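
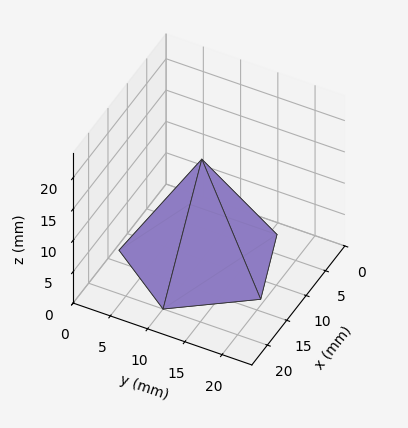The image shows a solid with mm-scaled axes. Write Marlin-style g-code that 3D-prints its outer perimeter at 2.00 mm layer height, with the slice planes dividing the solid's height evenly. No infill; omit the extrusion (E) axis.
Reading the render: the shape is a regular 5-sided pyramid, base circumscribed radius ≈ 10 mm, apex at z ≈ 16 mm (dimensions read to the nearest mm from the axis ticks). For the g-code, the solid's height is divided into equal slices at the stated Δz and each level perimeter traced with G1 moves after a G0 lift.

; perimeter-only toolpath
G21 ; units = mm
G90 ; absolute positioning
G28 ; home
; layer 1
G0 Z2.00
G0 X18.75 Y10.00
G1 X12.70 Y18.32
G1 X2.92 Y15.15
G1 X2.92 Y4.86
G1 X12.70 Y1.68
G1 X18.75 Y10.00
; layer 2
G0 Z4.00
G0 X17.50 Y10.00
G1 X12.32 Y17.13
G1 X3.93 Y14.41
G1 X3.93 Y5.59
G1 X12.32 Y2.87
G1 X17.50 Y10.00
; layer 3
G0 Z6.00
G0 X16.25 Y10.00
G1 X11.93 Y15.94
G1 X4.94 Y13.68
G1 X4.94 Y6.33
G1 X11.93 Y4.06
G1 X16.25 Y10.00
; layer 4
G0 Z8.00
G0 X15.00 Y10.00
G1 X11.54 Y14.76
G1 X5.96 Y12.94
G1 X5.96 Y7.06
G1 X11.54 Y5.25
G1 X15.00 Y10.00
; layer 5
G0 Z10.00
G0 X13.75 Y10.00
G1 X11.16 Y13.57
G1 X6.97 Y12.21
G1 X6.97 Y7.79
G1 X11.16 Y6.43
G1 X13.75 Y10.00
; layer 6
G0 Z12.00
G0 X12.50 Y10.00
G1 X10.77 Y12.38
G1 X7.98 Y11.47
G1 X7.98 Y8.53
G1 X10.77 Y7.62
G1 X12.50 Y10.00
; layer 7
G0 Z14.00
G0 X11.25 Y10.00
G1 X10.39 Y11.19
G1 X8.99 Y10.73
G1 X8.99 Y9.27
G1 X10.39 Y8.81
G1 X11.25 Y10.00
M2 ; end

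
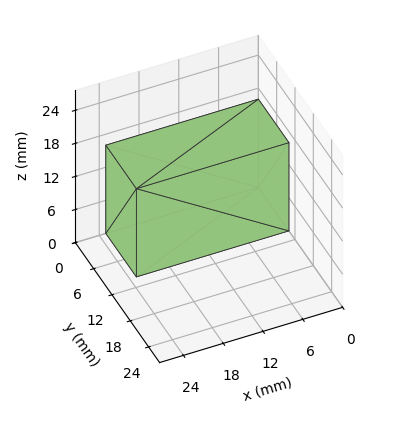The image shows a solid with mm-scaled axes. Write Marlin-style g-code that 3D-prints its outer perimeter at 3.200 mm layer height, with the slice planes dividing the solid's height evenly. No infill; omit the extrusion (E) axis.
Reading the render: the shape is a rectangular box, roughly 23 × 10 mm footprint and 16 mm tall (dimensions read to the nearest mm from the axis ticks). For the g-code, the solid's height is divided into equal slices at the stated Δz and each level perimeter traced with G1 moves after a G0 lift.

; perimeter-only toolpath
G21 ; units = mm
G90 ; absolute positioning
G28 ; home
; layer 1
G0 Z3.200
G0 X0.000 Y0.000
G1 X23.000 Y0.000
G1 X23.000 Y10.000
G1 X0.000 Y10.000
G1 X0.000 Y0.000
; layer 2
G0 Z6.400
G0 X0.000 Y0.000
G1 X23.000 Y0.000
G1 X23.000 Y10.000
G1 X0.000 Y10.000
G1 X0.000 Y0.000
; layer 3
G0 Z9.600
G0 X0.000 Y0.000
G1 X23.000 Y0.000
G1 X23.000 Y10.000
G1 X0.000 Y10.000
G1 X0.000 Y0.000
; layer 4
G0 Z12.800
G0 X0.000 Y0.000
G1 X23.000 Y0.000
G1 X23.000 Y10.000
G1 X0.000 Y10.000
G1 X0.000 Y0.000
; layer 5
G0 Z16.000
G0 X0.000 Y0.000
G1 X23.000 Y0.000
G1 X23.000 Y10.000
G1 X0.000 Y10.000
G1 X0.000 Y0.000
M2 ; end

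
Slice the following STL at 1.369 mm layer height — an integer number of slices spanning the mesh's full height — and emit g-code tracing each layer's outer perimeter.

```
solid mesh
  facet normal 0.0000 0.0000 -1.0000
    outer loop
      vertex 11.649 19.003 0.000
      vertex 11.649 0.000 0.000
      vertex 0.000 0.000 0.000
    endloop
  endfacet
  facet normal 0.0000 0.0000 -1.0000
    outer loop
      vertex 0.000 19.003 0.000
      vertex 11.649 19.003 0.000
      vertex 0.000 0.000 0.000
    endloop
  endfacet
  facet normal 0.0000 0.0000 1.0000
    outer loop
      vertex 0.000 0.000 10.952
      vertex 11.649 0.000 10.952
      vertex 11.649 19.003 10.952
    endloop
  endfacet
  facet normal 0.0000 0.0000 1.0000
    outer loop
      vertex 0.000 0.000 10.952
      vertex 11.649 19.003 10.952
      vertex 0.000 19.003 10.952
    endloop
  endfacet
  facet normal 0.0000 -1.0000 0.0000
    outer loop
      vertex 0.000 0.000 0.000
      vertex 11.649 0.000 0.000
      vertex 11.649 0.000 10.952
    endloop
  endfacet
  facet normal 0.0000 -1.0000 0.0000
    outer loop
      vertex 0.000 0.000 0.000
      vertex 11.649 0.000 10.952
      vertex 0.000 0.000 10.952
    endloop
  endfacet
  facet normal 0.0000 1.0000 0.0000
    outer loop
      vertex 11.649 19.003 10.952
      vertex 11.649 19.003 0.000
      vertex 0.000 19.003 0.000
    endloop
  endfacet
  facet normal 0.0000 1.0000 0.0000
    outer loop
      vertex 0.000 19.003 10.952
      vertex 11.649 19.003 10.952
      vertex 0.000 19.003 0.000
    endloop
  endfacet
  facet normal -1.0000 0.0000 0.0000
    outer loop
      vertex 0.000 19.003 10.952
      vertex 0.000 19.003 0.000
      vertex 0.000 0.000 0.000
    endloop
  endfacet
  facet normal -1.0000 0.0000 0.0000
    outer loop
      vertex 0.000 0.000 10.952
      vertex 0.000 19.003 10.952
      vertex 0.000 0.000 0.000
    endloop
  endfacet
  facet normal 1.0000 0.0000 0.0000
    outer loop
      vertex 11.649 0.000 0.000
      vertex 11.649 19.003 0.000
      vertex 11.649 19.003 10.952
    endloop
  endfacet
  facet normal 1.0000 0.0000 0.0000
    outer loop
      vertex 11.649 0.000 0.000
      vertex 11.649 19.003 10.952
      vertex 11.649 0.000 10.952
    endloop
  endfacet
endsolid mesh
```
; perimeter-only toolpath
G21 ; units = mm
G90 ; absolute positioning
G28 ; home
; layer 1
G0 Z1.369
G0 X0.000 Y0.000
G1 X11.649 Y0.000
G1 X11.649 Y19.003
G1 X0.000 Y19.003
G1 X0.000 Y0.000
; layer 2
G0 Z2.738
G0 X0.000 Y0.000
G1 X11.649 Y0.000
G1 X11.649 Y19.003
G1 X0.000 Y19.003
G1 X0.000 Y0.000
; layer 3
G0 Z4.107
G0 X0.000 Y0.000
G1 X11.649 Y0.000
G1 X11.649 Y19.003
G1 X0.000 Y19.003
G1 X0.000 Y0.000
; layer 4
G0 Z5.476
G0 X0.000 Y0.000
G1 X11.649 Y0.000
G1 X11.649 Y19.003
G1 X0.000 Y19.003
G1 X0.000 Y0.000
; layer 5
G0 Z6.845
G0 X0.000 Y0.000
G1 X11.649 Y0.000
G1 X11.649 Y19.003
G1 X0.000 Y19.003
G1 X0.000 Y0.000
; layer 6
G0 Z8.214
G0 X0.000 Y0.000
G1 X11.649 Y0.000
G1 X11.649 Y19.003
G1 X0.000 Y19.003
G1 X0.000 Y0.000
; layer 7
G0 Z9.583
G0 X0.000 Y0.000
G1 X11.649 Y0.000
G1 X11.649 Y19.003
G1 X0.000 Y19.003
G1 X0.000 Y0.000
; layer 8
G0 Z10.952
G0 X0.000 Y0.000
G1 X11.649 Y0.000
G1 X11.649 Y19.003
G1 X0.000 Y19.003
G1 X0.000 Y0.000
M2 ; end

The solid is a rectangular box, roughly 11.6 × 19 mm footprint and 11 mm tall. Slicing at Δz = 1.369 mm — 8 equal slices spanning the solid's height, so layer i sits at z = i·h/8 — gives 8 non-empty perimeters. Each is a 4-segment closed polygon; G0 lifts to the layer z and rapids to the start vertex, then G1 traces the edges.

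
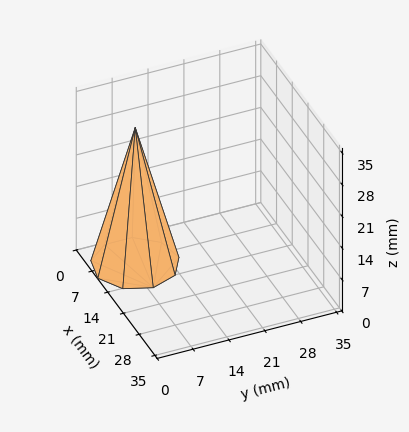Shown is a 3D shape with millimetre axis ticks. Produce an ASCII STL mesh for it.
Reading the render: the shape is a regular 9-sided pyramid, base circumscribed radius ≈ 8 mm, apex at z ≈ 30 mm (dimensions read to the nearest mm from the axis ticks). For the STL, each face is triangulated and given an outward normal.

solid part
  facet normal 0.0000 0.0000 -1.0000
    outer loop
      vertex 9.4 15.9 0.0
      vertex 14.1 13.1 0.0
      vertex 16.0 8.0 0.0
    endloop
  endfacet
  facet normal 0.0000 0.0000 -1.0000
    outer loop
      vertex 4.0 14.9 0.0
      vertex 9.4 15.9 0.0
      vertex 16.0 8.0 0.0
    endloop
  endfacet
  facet normal 0.0000 0.0000 -1.0000
    outer loop
      vertex 0.5 10.7 0.0
      vertex 4.0 14.9 0.0
      vertex 16.0 8.0 0.0
    endloop
  endfacet
  facet normal 0.0000 0.0000 -1.0000
    outer loop
      vertex 0.5 5.3 0.0
      vertex 0.5 10.7 0.0
      vertex 16.0 8.0 0.0
    endloop
  endfacet
  facet normal 0.0000 0.0000 -1.0000
    outer loop
      vertex 4.0 1.1 0.0
      vertex 0.5 5.3 0.0
      vertex 16.0 8.0 0.0
    endloop
  endfacet
  facet normal 0.0000 0.0000 -1.0000
    outer loop
      vertex 9.4 0.1 0.0
      vertex 4.0 1.1 0.0
      vertex 16.0 8.0 0.0
    endloop
  endfacet
  facet normal 0.0000 0.0000 -1.0000
    outer loop
      vertex 14.1 2.9 0.0
      vertex 9.4 0.1 0.0
      vertex 16.0 8.0 0.0
    endloop
  endfacet
  facet normal 0.9091 0.3387 0.2424
    outer loop
      vertex 16.0 8.0 0.0
      vertex 14.1 13.1 0.0
      vertex 8.0 8.0 30.0
    endloop
  endfacet
  facet normal 0.4965 0.8334 0.2426
    outer loop
      vertex 14.1 13.1 0.0
      vertex 9.4 15.9 0.0
      vertex 8.0 8.0 30.0
    endloop
  endfacet
  facet normal -0.1766 0.9538 0.2429
    outer loop
      vertex 9.4 15.9 0.0
      vertex 4.0 14.9 0.0
      vertex 8.0 8.0 30.0
    endloop
  endfacet
  facet normal -0.7453 0.6211 0.2422
    outer loop
      vertex 4.0 14.9 0.0
      vertex 0.5 10.7 0.0
      vertex 8.0 8.0 30.0
    endloop
  endfacet
  facet normal -0.9701 0.0000 0.2425
    outer loop
      vertex 0.5 10.7 0.0
      vertex 0.5 5.3 0.0
      vertex 8.0 8.0 30.0
    endloop
  endfacet
  facet normal -0.7453 -0.6211 0.2422
    outer loop
      vertex 0.5 5.3 0.0
      vertex 4.0 1.1 0.0
      vertex 8.0 8.0 30.0
    endloop
  endfacet
  facet normal -0.1766 -0.9538 0.2429
    outer loop
      vertex 4.0 1.1 0.0
      vertex 9.4 0.1 0.0
      vertex 8.0 8.0 30.0
    endloop
  endfacet
  facet normal 0.4965 -0.8334 0.2426
    outer loop
      vertex 9.4 0.1 0.0
      vertex 14.1 2.9 0.0
      vertex 8.0 8.0 30.0
    endloop
  endfacet
  facet normal 0.9091 -0.3387 0.2424
    outer loop
      vertex 14.1 2.9 0.0
      vertex 16.0 8.0 0.0
      vertex 8.0 8.0 30.0
    endloop
  endfacet
endsolid part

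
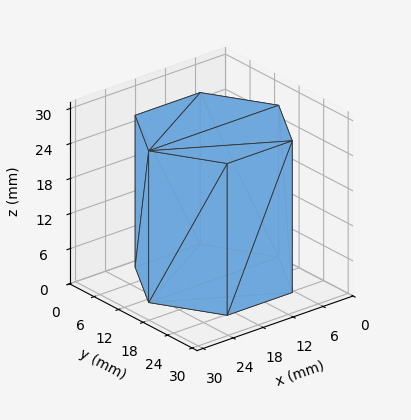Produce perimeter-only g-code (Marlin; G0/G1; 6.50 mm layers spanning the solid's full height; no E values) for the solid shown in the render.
Reading the render: the shape is a regular 6-sided prism (a cylinder approximated with 6 flat sides), circumscribed radius ≈ 13 mm, height ≈ 26 mm (dimensions read to the nearest mm from the axis ticks). For the g-code, the solid's height is divided into equal slices at the stated Δz and each level perimeter traced with G1 moves after a G0 lift.

; perimeter-only toolpath
G21 ; units = mm
G90 ; absolute positioning
G28 ; home
; layer 1
G0 Z6.50
G0 X26.00 Y13.00
G1 X19.50 Y24.26
G1 X6.50 Y24.26
G1 X0.00 Y13.00
G1 X6.50 Y1.74
G1 X19.50 Y1.74
G1 X26.00 Y13.00
; layer 2
G0 Z13.00
G0 X26.00 Y13.00
G1 X19.50 Y24.26
G1 X6.50 Y24.26
G1 X0.00 Y13.00
G1 X6.50 Y1.74
G1 X19.50 Y1.74
G1 X26.00 Y13.00
; layer 3
G0 Z19.50
G0 X26.00 Y13.00
G1 X19.50 Y24.26
G1 X6.50 Y24.26
G1 X0.00 Y13.00
G1 X6.50 Y1.74
G1 X19.50 Y1.74
G1 X26.00 Y13.00
; layer 4
G0 Z26.00
G0 X26.00 Y13.00
G1 X19.50 Y24.26
G1 X6.50 Y24.26
G1 X0.00 Y13.00
G1 X6.50 Y1.74
G1 X19.50 Y1.74
G1 X26.00 Y13.00
M2 ; end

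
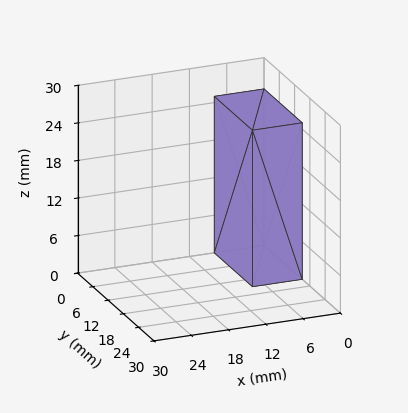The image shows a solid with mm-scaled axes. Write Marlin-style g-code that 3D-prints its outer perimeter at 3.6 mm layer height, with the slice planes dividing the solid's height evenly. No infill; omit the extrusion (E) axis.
Reading the render: the shape is a rectangular box, roughly 8 × 15 mm footprint and 25 mm tall (dimensions read to the nearest mm from the axis ticks). For the g-code, the solid's height is divided into equal slices at the stated Δz and each level perimeter traced with G1 moves after a G0 lift.

; perimeter-only toolpath
G21 ; units = mm
G90 ; absolute positioning
G28 ; home
; layer 1
G0 Z3.6
G0 X0.0 Y0.0
G1 X8.0 Y0.0
G1 X8.0 Y15.0
G1 X0.0 Y15.0
G1 X0.0 Y0.0
; layer 2
G0 Z7.1
G0 X0.0 Y0.0
G1 X8.0 Y0.0
G1 X8.0 Y15.0
G1 X0.0 Y15.0
G1 X0.0 Y0.0
; layer 3
G0 Z10.7
G0 X0.0 Y0.0
G1 X8.0 Y0.0
G1 X8.0 Y15.0
G1 X0.0 Y15.0
G1 X0.0 Y0.0
; layer 4
G0 Z14.3
G0 X0.0 Y0.0
G1 X8.0 Y0.0
G1 X8.0 Y15.0
G1 X0.0 Y15.0
G1 X0.0 Y0.0
; layer 5
G0 Z17.9
G0 X0.0 Y0.0
G1 X8.0 Y0.0
G1 X8.0 Y15.0
G1 X0.0 Y15.0
G1 X0.0 Y0.0
; layer 6
G0 Z21.4
G0 X0.0 Y0.0
G1 X8.0 Y0.0
G1 X8.0 Y15.0
G1 X0.0 Y15.0
G1 X0.0 Y0.0
; layer 7
G0 Z25.0
G0 X0.0 Y0.0
G1 X8.0 Y0.0
G1 X8.0 Y15.0
G1 X0.0 Y15.0
G1 X0.0 Y0.0
M2 ; end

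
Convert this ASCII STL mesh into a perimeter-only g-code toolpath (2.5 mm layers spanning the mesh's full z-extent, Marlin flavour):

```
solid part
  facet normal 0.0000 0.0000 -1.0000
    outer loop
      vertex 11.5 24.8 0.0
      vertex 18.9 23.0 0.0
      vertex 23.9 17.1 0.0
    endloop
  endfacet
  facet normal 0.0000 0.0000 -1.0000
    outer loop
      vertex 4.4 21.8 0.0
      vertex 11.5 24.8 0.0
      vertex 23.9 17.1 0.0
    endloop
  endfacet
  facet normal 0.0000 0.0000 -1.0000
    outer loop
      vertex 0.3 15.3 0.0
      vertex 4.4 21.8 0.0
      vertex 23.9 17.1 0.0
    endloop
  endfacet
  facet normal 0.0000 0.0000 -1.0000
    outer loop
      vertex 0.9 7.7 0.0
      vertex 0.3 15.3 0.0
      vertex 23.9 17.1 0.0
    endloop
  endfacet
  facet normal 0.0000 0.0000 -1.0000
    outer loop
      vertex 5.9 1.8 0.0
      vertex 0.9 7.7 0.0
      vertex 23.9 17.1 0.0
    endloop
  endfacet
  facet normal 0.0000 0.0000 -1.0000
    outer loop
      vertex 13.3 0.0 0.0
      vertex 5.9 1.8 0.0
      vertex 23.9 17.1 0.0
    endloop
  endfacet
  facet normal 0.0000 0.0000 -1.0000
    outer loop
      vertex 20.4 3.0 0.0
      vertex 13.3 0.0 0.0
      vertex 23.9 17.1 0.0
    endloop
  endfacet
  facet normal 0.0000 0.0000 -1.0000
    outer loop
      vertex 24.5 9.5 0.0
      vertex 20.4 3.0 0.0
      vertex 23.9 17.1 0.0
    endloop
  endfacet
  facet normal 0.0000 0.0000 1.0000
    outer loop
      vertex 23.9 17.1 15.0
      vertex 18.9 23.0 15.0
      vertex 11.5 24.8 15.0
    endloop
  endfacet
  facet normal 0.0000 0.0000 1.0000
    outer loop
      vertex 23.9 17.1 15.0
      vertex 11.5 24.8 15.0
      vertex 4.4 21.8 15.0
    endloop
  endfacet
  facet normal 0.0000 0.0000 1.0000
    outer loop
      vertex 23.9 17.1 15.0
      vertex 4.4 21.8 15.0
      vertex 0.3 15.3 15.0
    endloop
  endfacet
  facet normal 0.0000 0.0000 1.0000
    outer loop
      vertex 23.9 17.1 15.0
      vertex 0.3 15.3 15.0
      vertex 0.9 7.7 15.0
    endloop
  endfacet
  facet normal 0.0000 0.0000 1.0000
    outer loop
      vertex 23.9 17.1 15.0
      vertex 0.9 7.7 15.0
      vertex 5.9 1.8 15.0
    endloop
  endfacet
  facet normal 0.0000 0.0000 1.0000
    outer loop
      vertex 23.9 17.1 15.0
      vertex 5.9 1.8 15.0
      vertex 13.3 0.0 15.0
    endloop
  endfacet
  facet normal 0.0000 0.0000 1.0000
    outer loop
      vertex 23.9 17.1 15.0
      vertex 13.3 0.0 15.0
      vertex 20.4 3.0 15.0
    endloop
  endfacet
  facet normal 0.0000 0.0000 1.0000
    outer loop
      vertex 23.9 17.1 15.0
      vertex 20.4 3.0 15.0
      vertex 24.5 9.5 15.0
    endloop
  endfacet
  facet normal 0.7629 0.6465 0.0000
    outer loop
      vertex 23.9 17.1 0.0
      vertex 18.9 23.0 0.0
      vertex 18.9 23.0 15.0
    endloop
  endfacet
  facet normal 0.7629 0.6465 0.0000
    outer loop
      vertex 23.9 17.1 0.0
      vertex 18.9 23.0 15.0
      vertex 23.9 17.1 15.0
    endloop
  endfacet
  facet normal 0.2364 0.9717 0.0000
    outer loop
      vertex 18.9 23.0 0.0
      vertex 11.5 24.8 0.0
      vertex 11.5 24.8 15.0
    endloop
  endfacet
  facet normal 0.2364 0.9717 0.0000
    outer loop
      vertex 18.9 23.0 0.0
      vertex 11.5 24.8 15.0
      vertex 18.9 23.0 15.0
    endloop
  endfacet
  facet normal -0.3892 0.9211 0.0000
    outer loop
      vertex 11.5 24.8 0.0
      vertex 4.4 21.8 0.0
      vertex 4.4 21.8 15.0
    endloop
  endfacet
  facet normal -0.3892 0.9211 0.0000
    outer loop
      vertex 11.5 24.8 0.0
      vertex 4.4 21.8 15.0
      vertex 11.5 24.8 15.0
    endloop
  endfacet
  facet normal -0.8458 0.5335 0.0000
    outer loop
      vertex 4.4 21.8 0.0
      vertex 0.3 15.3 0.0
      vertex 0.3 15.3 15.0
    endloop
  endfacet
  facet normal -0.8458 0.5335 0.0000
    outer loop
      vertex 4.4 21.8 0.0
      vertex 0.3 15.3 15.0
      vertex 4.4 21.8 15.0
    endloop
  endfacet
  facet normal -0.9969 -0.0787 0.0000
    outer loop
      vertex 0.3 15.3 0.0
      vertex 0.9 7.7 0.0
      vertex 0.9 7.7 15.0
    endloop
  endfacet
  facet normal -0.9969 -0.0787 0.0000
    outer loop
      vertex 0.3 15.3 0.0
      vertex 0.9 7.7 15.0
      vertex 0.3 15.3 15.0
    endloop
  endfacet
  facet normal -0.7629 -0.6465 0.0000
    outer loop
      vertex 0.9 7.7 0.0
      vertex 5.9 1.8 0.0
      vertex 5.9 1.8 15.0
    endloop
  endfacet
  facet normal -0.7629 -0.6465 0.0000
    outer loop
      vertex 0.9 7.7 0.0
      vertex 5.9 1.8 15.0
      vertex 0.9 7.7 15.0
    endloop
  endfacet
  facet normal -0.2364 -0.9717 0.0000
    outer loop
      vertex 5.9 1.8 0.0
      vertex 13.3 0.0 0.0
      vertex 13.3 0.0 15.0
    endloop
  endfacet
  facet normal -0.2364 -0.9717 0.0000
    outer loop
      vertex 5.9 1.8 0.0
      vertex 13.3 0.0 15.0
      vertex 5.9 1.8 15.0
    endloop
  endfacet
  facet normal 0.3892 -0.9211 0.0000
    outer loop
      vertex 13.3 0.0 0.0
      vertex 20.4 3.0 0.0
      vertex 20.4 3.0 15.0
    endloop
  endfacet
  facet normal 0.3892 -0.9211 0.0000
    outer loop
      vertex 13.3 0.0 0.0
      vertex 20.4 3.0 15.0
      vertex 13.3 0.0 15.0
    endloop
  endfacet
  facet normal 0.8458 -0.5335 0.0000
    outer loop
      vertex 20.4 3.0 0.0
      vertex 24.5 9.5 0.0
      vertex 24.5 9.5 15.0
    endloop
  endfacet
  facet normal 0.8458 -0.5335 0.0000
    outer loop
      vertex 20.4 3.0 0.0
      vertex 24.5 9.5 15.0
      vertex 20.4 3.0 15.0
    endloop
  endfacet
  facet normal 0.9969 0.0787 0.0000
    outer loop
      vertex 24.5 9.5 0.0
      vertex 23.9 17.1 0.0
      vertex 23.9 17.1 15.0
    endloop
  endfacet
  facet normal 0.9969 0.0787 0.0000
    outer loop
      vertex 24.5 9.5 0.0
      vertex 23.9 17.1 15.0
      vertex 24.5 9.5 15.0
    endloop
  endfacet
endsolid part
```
; perimeter-only toolpath
G21 ; units = mm
G90 ; absolute positioning
G28 ; home
; layer 1
G0 Z2.5
G0 X23.9 Y17.1
G1 X18.9 Y23.0
G1 X11.5 Y24.8
G1 X4.4 Y21.8
G1 X0.3 Y15.3
G1 X0.9 Y7.7
G1 X5.9 Y1.8
G1 X13.3 Y0.0
G1 X20.4 Y3.0
G1 X24.5 Y9.5
G1 X23.9 Y17.1
; layer 2
G0 Z5.0
G0 X23.9 Y17.1
G1 X18.9 Y23.0
G1 X11.5 Y24.8
G1 X4.4 Y21.8
G1 X0.3 Y15.3
G1 X0.9 Y7.7
G1 X5.9 Y1.8
G1 X13.3 Y0.0
G1 X20.4 Y3.0
G1 X24.5 Y9.5
G1 X23.9 Y17.1
; layer 3
G0 Z7.5
G0 X23.9 Y17.1
G1 X18.9 Y23.0
G1 X11.5 Y24.8
G1 X4.4 Y21.8
G1 X0.3 Y15.3
G1 X0.9 Y7.7
G1 X5.9 Y1.8
G1 X13.3 Y0.0
G1 X20.4 Y3.0
G1 X24.5 Y9.5
G1 X23.9 Y17.1
; layer 4
G0 Z10.0
G0 X23.9 Y17.1
G1 X18.9 Y23.0
G1 X11.5 Y24.8
G1 X4.4 Y21.8
G1 X0.3 Y15.3
G1 X0.9 Y7.7
G1 X5.9 Y1.8
G1 X13.3 Y0.0
G1 X20.4 Y3.0
G1 X24.5 Y9.5
G1 X23.9 Y17.1
; layer 5
G0 Z12.5
G0 X23.9 Y17.1
G1 X18.9 Y23.0
G1 X11.5 Y24.8
G1 X4.4 Y21.8
G1 X0.3 Y15.3
G1 X0.9 Y7.7
G1 X5.9 Y1.8
G1 X13.3 Y0.0
G1 X20.4 Y3.0
G1 X24.5 Y9.5
G1 X23.9 Y17.1
; layer 6
G0 Z15.0
G0 X23.9 Y17.1
G1 X18.9 Y23.0
G1 X11.5 Y24.8
G1 X4.4 Y21.8
G1 X0.3 Y15.3
G1 X0.9 Y7.7
G1 X5.9 Y1.8
G1 X13.3 Y0.0
G1 X20.4 Y3.0
G1 X24.5 Y9.5
G1 X23.9 Y17.1
M2 ; end

The solid is a regular 10-sided prism (a cylinder approximated with 10 flat sides), circumscribed radius ≈ 12.4 mm, height ≈ 15 mm. Slicing at Δz = 2.5 mm — 6 equal slices spanning the solid's height, so layer i sits at z = i·h/6 — gives 6 non-empty perimeters. Each is a 10-segment closed polygon; G0 lifts to the layer z and rapids to the start vertex, then G1 traces the edges.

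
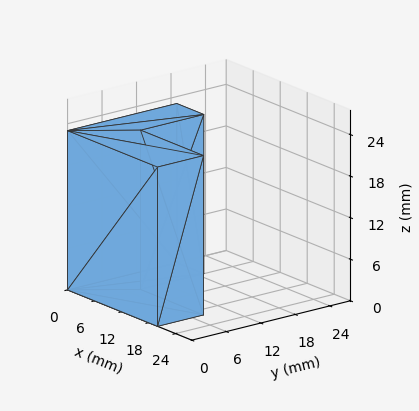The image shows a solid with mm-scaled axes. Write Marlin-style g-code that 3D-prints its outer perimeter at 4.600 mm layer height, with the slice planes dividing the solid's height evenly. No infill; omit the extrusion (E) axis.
Reading the render: the shape is an L-shaped prism: outer 20 × 19 mm, arm thicknesses ≈ 8 mm (horizontal) and 6 mm (vertical), extruded 23 mm in z (dimensions read to the nearest mm from the axis ticks). For the g-code, the solid's height is divided into equal slices at the stated Δz and each level perimeter traced with G1 moves after a G0 lift.

; perimeter-only toolpath
G21 ; units = mm
G90 ; absolute positioning
G28 ; home
; layer 1
G0 Z4.600
G0 X0.000 Y0.000
G1 X20.000 Y0.000
G1 X20.000 Y8.000
G1 X6.000 Y8.000
G1 X6.000 Y19.000
G1 X0.000 Y19.000
G1 X0.000 Y0.000
; layer 2
G0 Z9.200
G0 X0.000 Y0.000
G1 X20.000 Y0.000
G1 X20.000 Y8.000
G1 X6.000 Y8.000
G1 X6.000 Y19.000
G1 X0.000 Y19.000
G1 X0.000 Y0.000
; layer 3
G0 Z13.800
G0 X0.000 Y0.000
G1 X20.000 Y0.000
G1 X20.000 Y8.000
G1 X6.000 Y8.000
G1 X6.000 Y19.000
G1 X0.000 Y19.000
G1 X0.000 Y0.000
; layer 4
G0 Z18.400
G0 X0.000 Y0.000
G1 X20.000 Y0.000
G1 X20.000 Y8.000
G1 X6.000 Y8.000
G1 X6.000 Y19.000
G1 X0.000 Y19.000
G1 X0.000 Y0.000
; layer 5
G0 Z23.000
G0 X0.000 Y0.000
G1 X20.000 Y0.000
G1 X20.000 Y8.000
G1 X6.000 Y8.000
G1 X6.000 Y19.000
G1 X0.000 Y19.000
G1 X0.000 Y0.000
M2 ; end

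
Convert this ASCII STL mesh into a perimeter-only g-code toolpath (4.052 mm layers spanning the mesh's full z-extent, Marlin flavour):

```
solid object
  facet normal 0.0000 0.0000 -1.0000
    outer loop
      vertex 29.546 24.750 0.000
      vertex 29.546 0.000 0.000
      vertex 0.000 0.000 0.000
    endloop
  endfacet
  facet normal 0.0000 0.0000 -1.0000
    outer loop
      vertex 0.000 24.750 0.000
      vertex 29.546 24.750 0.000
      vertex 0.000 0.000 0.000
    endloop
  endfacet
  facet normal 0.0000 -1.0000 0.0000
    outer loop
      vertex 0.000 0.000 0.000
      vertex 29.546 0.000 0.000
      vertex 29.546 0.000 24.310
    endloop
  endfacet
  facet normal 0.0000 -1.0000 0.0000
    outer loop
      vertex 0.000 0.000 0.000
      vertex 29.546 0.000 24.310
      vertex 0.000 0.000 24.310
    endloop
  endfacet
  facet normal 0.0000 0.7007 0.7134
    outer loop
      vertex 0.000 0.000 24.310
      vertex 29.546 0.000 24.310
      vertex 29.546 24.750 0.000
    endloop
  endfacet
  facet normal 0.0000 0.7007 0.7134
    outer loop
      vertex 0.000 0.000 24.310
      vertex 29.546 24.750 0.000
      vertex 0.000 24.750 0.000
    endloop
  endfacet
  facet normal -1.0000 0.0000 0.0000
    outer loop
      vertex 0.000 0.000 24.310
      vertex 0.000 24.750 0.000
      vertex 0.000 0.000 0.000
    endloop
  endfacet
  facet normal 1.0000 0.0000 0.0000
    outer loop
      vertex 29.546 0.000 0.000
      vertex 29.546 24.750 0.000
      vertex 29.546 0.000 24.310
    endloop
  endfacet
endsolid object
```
; perimeter-only toolpath
G21 ; units = mm
G90 ; absolute positioning
G28 ; home
; layer 1
G0 Z4.052
G0 X0.000 Y0.000
G1 X29.546 Y0.000
G1 X29.546 Y20.625
G1 X0.000 Y20.625
G1 X0.000 Y0.000
; layer 2
G0 Z8.103
G0 X0.000 Y0.000
G1 X29.546 Y0.000
G1 X29.546 Y16.500
G1 X0.000 Y16.500
G1 X0.000 Y0.000
; layer 3
G0 Z12.155
G0 X0.000 Y0.000
G1 X29.546 Y0.000
G1 X29.546 Y12.375
G1 X0.000 Y12.375
G1 X0.000 Y0.000
; layer 4
G0 Z16.207
G0 X0.000 Y0.000
G1 X29.546 Y0.000
G1 X29.546 Y8.250
G1 X0.000 Y8.250
G1 X0.000 Y0.000
; layer 5
G0 Z20.258
G0 X0.000 Y0.000
G1 X29.546 Y0.000
G1 X29.546 Y4.125
G1 X0.000 Y4.125
G1 X0.000 Y0.000
M2 ; end

The solid is a wedge (ramp): 29.5 × 24.8 mm base, rising to 24.3 mm along the y=0 edge and sloping linearly to z=0 at y=24.8. Slicing at Δz = 4.052 mm — 6 equal slices spanning the solid's height, so layer i sits at z = i·h/6 — gives 5 non-empty perimeters. Each is a 4-segment closed polygon; G0 lifts to the layer z and rapids to the start vertex, then G1 traces the edges. The cross-section shrinks linearly with z (the slice at the apex is degenerate and omitted).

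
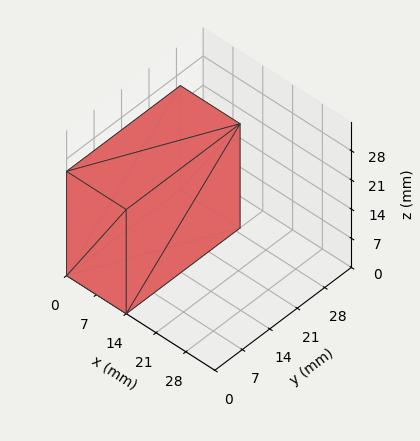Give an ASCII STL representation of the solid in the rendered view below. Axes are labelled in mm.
Reading the render: the shape is a rectangular box, roughly 14 × 29 mm footprint and 25 mm tall (dimensions read to the nearest mm from the axis ticks). For the STL, each face is triangulated and given an outward normal.

solid part
  facet normal 0.0000 0.0000 -1.0000
    outer loop
      vertex 14.00 29.00 0.00
      vertex 14.00 0.00 0.00
      vertex 0.00 0.00 0.00
    endloop
  endfacet
  facet normal 0.0000 0.0000 -1.0000
    outer loop
      vertex 0.00 29.00 0.00
      vertex 14.00 29.00 0.00
      vertex 0.00 0.00 0.00
    endloop
  endfacet
  facet normal 0.0000 0.0000 1.0000
    outer loop
      vertex 0.00 0.00 25.00
      vertex 14.00 0.00 25.00
      vertex 14.00 29.00 25.00
    endloop
  endfacet
  facet normal 0.0000 0.0000 1.0000
    outer loop
      vertex 0.00 0.00 25.00
      vertex 14.00 29.00 25.00
      vertex 0.00 29.00 25.00
    endloop
  endfacet
  facet normal 0.0000 -1.0000 0.0000
    outer loop
      vertex 0.00 0.00 0.00
      vertex 14.00 0.00 0.00
      vertex 14.00 0.00 25.00
    endloop
  endfacet
  facet normal 0.0000 -1.0000 0.0000
    outer loop
      vertex 0.00 0.00 0.00
      vertex 14.00 0.00 25.00
      vertex 0.00 0.00 25.00
    endloop
  endfacet
  facet normal 0.0000 1.0000 0.0000
    outer loop
      vertex 14.00 29.00 25.00
      vertex 14.00 29.00 0.00
      vertex 0.00 29.00 0.00
    endloop
  endfacet
  facet normal 0.0000 1.0000 0.0000
    outer loop
      vertex 0.00 29.00 25.00
      vertex 14.00 29.00 25.00
      vertex 0.00 29.00 0.00
    endloop
  endfacet
  facet normal -1.0000 0.0000 0.0000
    outer loop
      vertex 0.00 29.00 25.00
      vertex 0.00 29.00 0.00
      vertex 0.00 0.00 0.00
    endloop
  endfacet
  facet normal -1.0000 0.0000 0.0000
    outer loop
      vertex 0.00 0.00 25.00
      vertex 0.00 29.00 25.00
      vertex 0.00 0.00 0.00
    endloop
  endfacet
  facet normal 1.0000 0.0000 0.0000
    outer loop
      vertex 14.00 0.00 0.00
      vertex 14.00 29.00 0.00
      vertex 14.00 29.00 25.00
    endloop
  endfacet
  facet normal 1.0000 0.0000 0.0000
    outer loop
      vertex 14.00 0.00 0.00
      vertex 14.00 29.00 25.00
      vertex 14.00 0.00 25.00
    endloop
  endfacet
endsolid part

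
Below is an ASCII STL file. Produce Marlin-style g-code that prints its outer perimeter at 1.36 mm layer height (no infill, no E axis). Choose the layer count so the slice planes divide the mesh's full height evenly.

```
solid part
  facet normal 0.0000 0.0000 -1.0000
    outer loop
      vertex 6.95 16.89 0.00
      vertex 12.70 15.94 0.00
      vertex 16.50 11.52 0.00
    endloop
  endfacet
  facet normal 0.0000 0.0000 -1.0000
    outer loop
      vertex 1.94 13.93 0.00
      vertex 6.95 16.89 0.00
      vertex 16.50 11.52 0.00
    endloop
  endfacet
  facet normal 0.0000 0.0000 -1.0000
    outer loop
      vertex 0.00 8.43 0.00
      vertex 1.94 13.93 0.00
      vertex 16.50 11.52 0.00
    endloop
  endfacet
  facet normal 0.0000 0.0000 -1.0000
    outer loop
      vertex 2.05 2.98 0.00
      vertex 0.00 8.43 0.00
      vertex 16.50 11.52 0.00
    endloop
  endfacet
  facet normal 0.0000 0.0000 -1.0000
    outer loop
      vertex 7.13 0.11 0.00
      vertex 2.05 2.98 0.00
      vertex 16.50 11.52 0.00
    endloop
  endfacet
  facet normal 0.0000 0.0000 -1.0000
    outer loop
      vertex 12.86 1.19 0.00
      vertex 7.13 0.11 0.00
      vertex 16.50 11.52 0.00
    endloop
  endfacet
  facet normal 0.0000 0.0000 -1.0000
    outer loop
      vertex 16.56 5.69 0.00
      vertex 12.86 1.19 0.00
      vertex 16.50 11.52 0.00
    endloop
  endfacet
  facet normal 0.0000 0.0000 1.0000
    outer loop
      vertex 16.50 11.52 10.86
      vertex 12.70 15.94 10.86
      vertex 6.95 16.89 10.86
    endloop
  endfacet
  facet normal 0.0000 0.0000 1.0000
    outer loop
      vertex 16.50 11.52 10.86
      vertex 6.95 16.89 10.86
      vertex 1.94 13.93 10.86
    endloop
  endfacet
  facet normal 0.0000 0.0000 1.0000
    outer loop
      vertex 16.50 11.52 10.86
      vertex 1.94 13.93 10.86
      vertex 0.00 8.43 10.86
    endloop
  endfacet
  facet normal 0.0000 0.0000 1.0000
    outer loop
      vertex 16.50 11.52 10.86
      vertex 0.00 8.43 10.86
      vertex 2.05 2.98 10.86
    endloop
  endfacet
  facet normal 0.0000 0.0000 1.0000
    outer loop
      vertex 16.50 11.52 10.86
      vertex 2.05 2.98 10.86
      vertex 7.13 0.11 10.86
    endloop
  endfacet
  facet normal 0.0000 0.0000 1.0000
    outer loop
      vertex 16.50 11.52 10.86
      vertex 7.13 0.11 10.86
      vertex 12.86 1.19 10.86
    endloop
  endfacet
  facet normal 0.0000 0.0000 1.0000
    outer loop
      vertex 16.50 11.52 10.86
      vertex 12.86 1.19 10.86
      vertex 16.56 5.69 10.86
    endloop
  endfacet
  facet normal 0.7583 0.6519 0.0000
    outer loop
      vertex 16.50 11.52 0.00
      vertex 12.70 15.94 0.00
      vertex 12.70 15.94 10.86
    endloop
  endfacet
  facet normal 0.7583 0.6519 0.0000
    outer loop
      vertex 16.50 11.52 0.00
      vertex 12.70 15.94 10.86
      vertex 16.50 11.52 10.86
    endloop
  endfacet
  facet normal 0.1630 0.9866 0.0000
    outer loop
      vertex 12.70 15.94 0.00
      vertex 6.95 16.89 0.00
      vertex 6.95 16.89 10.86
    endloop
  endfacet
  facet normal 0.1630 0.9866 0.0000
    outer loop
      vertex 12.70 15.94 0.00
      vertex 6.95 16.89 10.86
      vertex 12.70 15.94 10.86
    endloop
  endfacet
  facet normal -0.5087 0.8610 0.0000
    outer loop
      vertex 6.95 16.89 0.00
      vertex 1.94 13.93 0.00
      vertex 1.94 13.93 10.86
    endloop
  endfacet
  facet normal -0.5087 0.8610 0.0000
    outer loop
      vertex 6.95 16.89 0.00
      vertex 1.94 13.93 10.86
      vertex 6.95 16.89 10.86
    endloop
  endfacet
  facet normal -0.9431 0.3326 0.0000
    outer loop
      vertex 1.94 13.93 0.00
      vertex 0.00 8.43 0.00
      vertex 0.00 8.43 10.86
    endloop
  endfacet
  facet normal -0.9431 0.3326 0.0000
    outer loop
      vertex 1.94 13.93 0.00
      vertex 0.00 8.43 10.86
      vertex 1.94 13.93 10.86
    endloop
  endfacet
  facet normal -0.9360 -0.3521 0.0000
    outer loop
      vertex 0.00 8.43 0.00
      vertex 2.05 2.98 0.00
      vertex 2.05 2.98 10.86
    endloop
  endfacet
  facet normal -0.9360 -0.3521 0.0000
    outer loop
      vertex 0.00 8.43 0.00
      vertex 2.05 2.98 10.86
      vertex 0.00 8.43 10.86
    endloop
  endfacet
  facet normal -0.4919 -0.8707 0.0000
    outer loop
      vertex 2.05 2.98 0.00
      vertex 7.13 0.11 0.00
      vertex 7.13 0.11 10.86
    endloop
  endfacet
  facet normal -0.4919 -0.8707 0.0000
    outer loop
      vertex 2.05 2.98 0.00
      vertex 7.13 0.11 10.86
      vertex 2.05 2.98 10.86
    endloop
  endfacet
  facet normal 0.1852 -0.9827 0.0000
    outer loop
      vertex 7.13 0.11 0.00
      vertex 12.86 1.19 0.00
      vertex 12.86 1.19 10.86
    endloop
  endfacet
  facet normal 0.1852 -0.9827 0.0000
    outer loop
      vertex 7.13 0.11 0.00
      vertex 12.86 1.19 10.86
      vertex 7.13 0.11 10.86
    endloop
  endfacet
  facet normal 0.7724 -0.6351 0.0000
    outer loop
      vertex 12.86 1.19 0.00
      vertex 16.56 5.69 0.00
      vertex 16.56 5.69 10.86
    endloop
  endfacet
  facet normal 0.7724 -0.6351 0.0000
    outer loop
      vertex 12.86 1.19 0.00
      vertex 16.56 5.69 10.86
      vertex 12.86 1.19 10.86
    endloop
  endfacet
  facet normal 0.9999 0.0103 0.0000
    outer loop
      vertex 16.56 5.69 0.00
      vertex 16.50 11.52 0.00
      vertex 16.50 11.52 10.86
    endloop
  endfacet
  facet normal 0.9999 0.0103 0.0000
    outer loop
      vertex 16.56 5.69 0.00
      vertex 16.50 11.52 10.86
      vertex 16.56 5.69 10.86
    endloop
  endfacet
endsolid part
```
; perimeter-only toolpath
G21 ; units = mm
G90 ; absolute positioning
G28 ; home
; layer 1
G0 Z1.36
G0 X16.50 Y11.52
G1 X12.70 Y15.94
G1 X6.95 Y16.89
G1 X1.94 Y13.93
G1 X0.00 Y8.43
G1 X2.05 Y2.98
G1 X7.13 Y0.11
G1 X12.86 Y1.19
G1 X16.56 Y5.69
G1 X16.50 Y11.52
; layer 2
G0 Z2.71
G0 X16.50 Y11.52
G1 X12.70 Y15.94
G1 X6.95 Y16.89
G1 X1.94 Y13.93
G1 X0.00 Y8.43
G1 X2.05 Y2.98
G1 X7.13 Y0.11
G1 X12.86 Y1.19
G1 X16.56 Y5.69
G1 X16.50 Y11.52
; layer 3
G0 Z4.07
G0 X16.50 Y11.52
G1 X12.70 Y15.94
G1 X6.95 Y16.89
G1 X1.94 Y13.93
G1 X0.00 Y8.43
G1 X2.05 Y2.98
G1 X7.13 Y0.11
G1 X12.86 Y1.19
G1 X16.56 Y5.69
G1 X16.50 Y11.52
; layer 4
G0 Z5.43
G0 X16.50 Y11.52
G1 X12.70 Y15.94
G1 X6.95 Y16.89
G1 X1.94 Y13.93
G1 X0.00 Y8.43
G1 X2.05 Y2.98
G1 X7.13 Y0.11
G1 X12.86 Y1.19
G1 X16.56 Y5.69
G1 X16.50 Y11.52
; layer 5
G0 Z6.79
G0 X16.50 Y11.52
G1 X12.70 Y15.94
G1 X6.95 Y16.89
G1 X1.94 Y13.93
G1 X0.00 Y8.43
G1 X2.05 Y2.98
G1 X7.13 Y0.11
G1 X12.86 Y1.19
G1 X16.56 Y5.69
G1 X16.50 Y11.52
; layer 6
G0 Z8.14
G0 X16.50 Y11.52
G1 X12.70 Y15.94
G1 X6.95 Y16.89
G1 X1.94 Y13.93
G1 X0.00 Y8.43
G1 X2.05 Y2.98
G1 X7.13 Y0.11
G1 X12.86 Y1.19
G1 X16.56 Y5.69
G1 X16.50 Y11.52
; layer 7
G0 Z9.50
G0 X16.50 Y11.52
G1 X12.70 Y15.94
G1 X6.95 Y16.89
G1 X1.94 Y13.93
G1 X0.00 Y8.43
G1 X2.05 Y2.98
G1 X7.13 Y0.11
G1 X12.86 Y1.19
G1 X16.56 Y5.69
G1 X16.50 Y11.52
; layer 8
G0 Z10.86
G0 X16.50 Y11.52
G1 X12.70 Y15.94
G1 X6.95 Y16.89
G1 X1.94 Y13.93
G1 X0.00 Y8.43
G1 X2.05 Y2.98
G1 X7.13 Y0.11
G1 X12.86 Y1.19
G1 X16.56 Y5.69
G1 X16.50 Y11.52
M2 ; end

The solid is a regular 9-sided prism (a cylinder approximated with 9 flat sides), circumscribed radius ≈ 8.52 mm, height ≈ 10.9 mm. Slicing at Δz = 1.36 mm — 8 equal slices spanning the solid's height, so layer i sits at z = i·h/8 — gives 8 non-empty perimeters. Each is a 9-segment closed polygon; G0 lifts to the layer z and rapids to the start vertex, then G1 traces the edges.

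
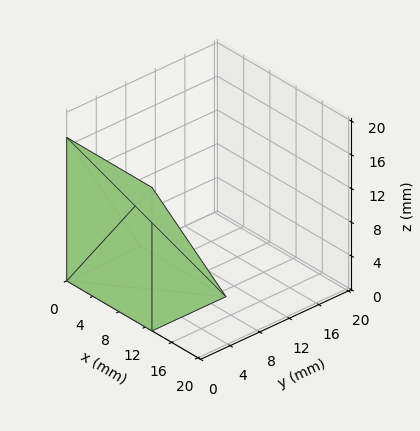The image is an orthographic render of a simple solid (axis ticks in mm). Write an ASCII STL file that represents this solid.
Reading the render: the shape is a wedge (ramp): 13 × 10 mm base, rising to 17 mm along the y=0 edge and sloping linearly to z=0 at y=10 (dimensions read to the nearest mm from the axis ticks). For the STL, each face is triangulated and given an outward normal.

solid part
  facet normal 0.0000 0.0000 -1.0000
    outer loop
      vertex 13.0 10.0 0.0
      vertex 13.0 0.0 0.0
      vertex 0.0 0.0 0.0
    endloop
  endfacet
  facet normal 0.0000 0.0000 -1.0000
    outer loop
      vertex 0.0 10.0 0.0
      vertex 13.0 10.0 0.0
      vertex 0.0 0.0 0.0
    endloop
  endfacet
  facet normal 0.0000 -1.0000 0.0000
    outer loop
      vertex 0.0 0.0 0.0
      vertex 13.0 0.0 0.0
      vertex 13.0 0.0 17.0
    endloop
  endfacet
  facet normal 0.0000 -1.0000 0.0000
    outer loop
      vertex 0.0 0.0 0.0
      vertex 13.0 0.0 17.0
      vertex 0.0 0.0 17.0
    endloop
  endfacet
  facet normal 0.0000 0.8619 0.5070
    outer loop
      vertex 0.0 0.0 17.0
      vertex 13.0 0.0 17.0
      vertex 13.0 10.0 0.0
    endloop
  endfacet
  facet normal 0.0000 0.8619 0.5070
    outer loop
      vertex 0.0 0.0 17.0
      vertex 13.0 10.0 0.0
      vertex 0.0 10.0 0.0
    endloop
  endfacet
  facet normal -1.0000 0.0000 0.0000
    outer loop
      vertex 0.0 0.0 17.0
      vertex 0.0 10.0 0.0
      vertex 0.0 0.0 0.0
    endloop
  endfacet
  facet normal 1.0000 0.0000 0.0000
    outer loop
      vertex 13.0 0.0 0.0
      vertex 13.0 10.0 0.0
      vertex 13.0 0.0 17.0
    endloop
  endfacet
endsolid part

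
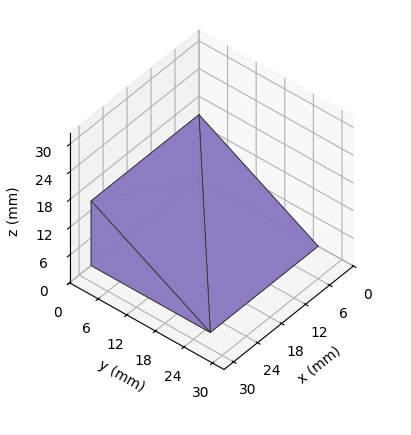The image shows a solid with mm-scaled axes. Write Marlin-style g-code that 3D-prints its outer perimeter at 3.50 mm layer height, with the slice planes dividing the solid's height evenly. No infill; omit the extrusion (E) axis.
Reading the render: the shape is a wedge (ramp): 27 × 25 mm base, rising to 14 mm along the y=0 edge and sloping linearly to z=0 at y=25 (dimensions read to the nearest mm from the axis ticks). For the g-code, the solid's height is divided into equal slices at the stated Δz and each level perimeter traced with G1 moves after a G0 lift.

; perimeter-only toolpath
G21 ; units = mm
G90 ; absolute positioning
G28 ; home
; layer 1
G0 Z3.50
G0 X0.00 Y0.00
G1 X27.00 Y0.00
G1 X27.00 Y18.75
G1 X0.00 Y18.75
G1 X0.00 Y0.00
; layer 2
G0 Z7.00
G0 X0.00 Y0.00
G1 X27.00 Y0.00
G1 X27.00 Y12.50
G1 X0.00 Y12.50
G1 X0.00 Y0.00
; layer 3
G0 Z10.50
G0 X0.00 Y0.00
G1 X27.00 Y0.00
G1 X27.00 Y6.25
G1 X0.00 Y6.25
G1 X0.00 Y0.00
M2 ; end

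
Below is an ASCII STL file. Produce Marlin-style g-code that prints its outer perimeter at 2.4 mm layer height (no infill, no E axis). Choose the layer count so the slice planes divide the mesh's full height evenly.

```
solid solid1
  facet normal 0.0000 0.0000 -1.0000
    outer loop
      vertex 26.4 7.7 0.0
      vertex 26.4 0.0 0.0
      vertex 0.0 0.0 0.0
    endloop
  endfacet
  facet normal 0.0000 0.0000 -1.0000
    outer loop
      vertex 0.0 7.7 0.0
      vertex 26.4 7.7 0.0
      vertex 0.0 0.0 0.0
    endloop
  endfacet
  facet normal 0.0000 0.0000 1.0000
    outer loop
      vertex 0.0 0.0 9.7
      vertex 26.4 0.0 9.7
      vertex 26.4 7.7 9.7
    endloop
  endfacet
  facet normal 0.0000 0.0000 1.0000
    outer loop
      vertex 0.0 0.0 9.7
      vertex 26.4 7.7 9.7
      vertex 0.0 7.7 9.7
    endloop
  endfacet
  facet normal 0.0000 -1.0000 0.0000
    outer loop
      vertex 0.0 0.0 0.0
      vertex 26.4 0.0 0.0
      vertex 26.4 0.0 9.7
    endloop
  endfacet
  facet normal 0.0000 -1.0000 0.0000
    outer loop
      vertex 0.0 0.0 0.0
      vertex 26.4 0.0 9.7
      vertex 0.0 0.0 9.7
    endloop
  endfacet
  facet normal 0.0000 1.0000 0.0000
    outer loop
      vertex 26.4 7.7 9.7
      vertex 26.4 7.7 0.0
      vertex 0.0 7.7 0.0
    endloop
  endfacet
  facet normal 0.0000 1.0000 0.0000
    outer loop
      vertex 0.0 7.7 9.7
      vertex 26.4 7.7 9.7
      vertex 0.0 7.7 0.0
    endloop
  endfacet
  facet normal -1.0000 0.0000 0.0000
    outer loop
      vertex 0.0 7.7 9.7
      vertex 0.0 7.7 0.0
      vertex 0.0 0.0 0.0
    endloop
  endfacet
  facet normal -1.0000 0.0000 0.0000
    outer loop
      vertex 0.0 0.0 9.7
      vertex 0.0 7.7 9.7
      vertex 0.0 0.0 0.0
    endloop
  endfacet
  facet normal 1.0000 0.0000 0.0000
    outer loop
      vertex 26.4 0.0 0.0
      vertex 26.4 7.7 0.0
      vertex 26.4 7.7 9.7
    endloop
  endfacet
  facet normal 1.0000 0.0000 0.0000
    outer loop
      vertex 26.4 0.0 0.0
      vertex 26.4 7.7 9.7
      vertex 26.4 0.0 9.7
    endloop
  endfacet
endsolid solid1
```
; perimeter-only toolpath
G21 ; units = mm
G90 ; absolute positioning
G28 ; home
; layer 1
G0 Z2.4
G0 X0.0 Y0.0
G1 X26.4 Y0.0
G1 X26.4 Y7.7
G1 X0.0 Y7.7
G1 X0.0 Y0.0
; layer 2
G0 Z4.8
G0 X0.0 Y0.0
G1 X26.4 Y0.0
G1 X26.4 Y7.7
G1 X0.0 Y7.7
G1 X0.0 Y0.0
; layer 3
G0 Z7.3
G0 X0.0 Y0.0
G1 X26.4 Y0.0
G1 X26.4 Y7.7
G1 X0.0 Y7.7
G1 X0.0 Y0.0
; layer 4
G0 Z9.7
G0 X0.0 Y0.0
G1 X26.4 Y0.0
G1 X26.4 Y7.7
G1 X0.0 Y7.7
G1 X0.0 Y0.0
M2 ; end

The solid is a rectangular box, roughly 26.4 × 7.7 mm footprint and 9.7 mm tall. Slicing at Δz = 2.4 mm — 4 equal slices spanning the solid's height, so layer i sits at z = i·h/4 — gives 4 non-empty perimeters. Each is a 4-segment closed polygon; G0 lifts to the layer z and rapids to the start vertex, then G1 traces the edges.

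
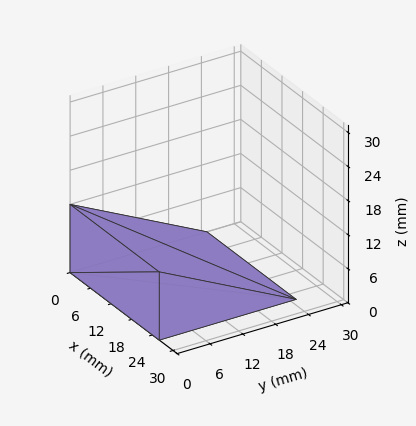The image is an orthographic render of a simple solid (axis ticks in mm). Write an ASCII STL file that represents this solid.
Reading the render: the shape is a wedge (ramp): 26 × 25 mm base, rising to 12 mm along the y=0 edge and sloping linearly to z=0 at y=25 (dimensions read to the nearest mm from the axis ticks). For the STL, each face is triangulated and given an outward normal.

solid part
  facet normal 0.0000 0.0000 -1.0000
    outer loop
      vertex 26.00 25.00 0.00
      vertex 26.00 0.00 0.00
      vertex 0.00 0.00 0.00
    endloop
  endfacet
  facet normal 0.0000 0.0000 -1.0000
    outer loop
      vertex 0.00 25.00 0.00
      vertex 26.00 25.00 0.00
      vertex 0.00 0.00 0.00
    endloop
  endfacet
  facet normal 0.0000 -1.0000 0.0000
    outer loop
      vertex 0.00 0.00 0.00
      vertex 26.00 0.00 0.00
      vertex 26.00 0.00 12.00
    endloop
  endfacet
  facet normal 0.0000 -1.0000 0.0000
    outer loop
      vertex 0.00 0.00 0.00
      vertex 26.00 0.00 12.00
      vertex 0.00 0.00 12.00
    endloop
  endfacet
  facet normal 0.0000 0.4327 0.9015
    outer loop
      vertex 0.00 0.00 12.00
      vertex 26.00 0.00 12.00
      vertex 26.00 25.00 0.00
    endloop
  endfacet
  facet normal 0.0000 0.4327 0.9015
    outer loop
      vertex 0.00 0.00 12.00
      vertex 26.00 25.00 0.00
      vertex 0.00 25.00 0.00
    endloop
  endfacet
  facet normal -1.0000 0.0000 0.0000
    outer loop
      vertex 0.00 0.00 12.00
      vertex 0.00 25.00 0.00
      vertex 0.00 0.00 0.00
    endloop
  endfacet
  facet normal 1.0000 0.0000 0.0000
    outer loop
      vertex 26.00 0.00 0.00
      vertex 26.00 25.00 0.00
      vertex 26.00 0.00 12.00
    endloop
  endfacet
endsolid part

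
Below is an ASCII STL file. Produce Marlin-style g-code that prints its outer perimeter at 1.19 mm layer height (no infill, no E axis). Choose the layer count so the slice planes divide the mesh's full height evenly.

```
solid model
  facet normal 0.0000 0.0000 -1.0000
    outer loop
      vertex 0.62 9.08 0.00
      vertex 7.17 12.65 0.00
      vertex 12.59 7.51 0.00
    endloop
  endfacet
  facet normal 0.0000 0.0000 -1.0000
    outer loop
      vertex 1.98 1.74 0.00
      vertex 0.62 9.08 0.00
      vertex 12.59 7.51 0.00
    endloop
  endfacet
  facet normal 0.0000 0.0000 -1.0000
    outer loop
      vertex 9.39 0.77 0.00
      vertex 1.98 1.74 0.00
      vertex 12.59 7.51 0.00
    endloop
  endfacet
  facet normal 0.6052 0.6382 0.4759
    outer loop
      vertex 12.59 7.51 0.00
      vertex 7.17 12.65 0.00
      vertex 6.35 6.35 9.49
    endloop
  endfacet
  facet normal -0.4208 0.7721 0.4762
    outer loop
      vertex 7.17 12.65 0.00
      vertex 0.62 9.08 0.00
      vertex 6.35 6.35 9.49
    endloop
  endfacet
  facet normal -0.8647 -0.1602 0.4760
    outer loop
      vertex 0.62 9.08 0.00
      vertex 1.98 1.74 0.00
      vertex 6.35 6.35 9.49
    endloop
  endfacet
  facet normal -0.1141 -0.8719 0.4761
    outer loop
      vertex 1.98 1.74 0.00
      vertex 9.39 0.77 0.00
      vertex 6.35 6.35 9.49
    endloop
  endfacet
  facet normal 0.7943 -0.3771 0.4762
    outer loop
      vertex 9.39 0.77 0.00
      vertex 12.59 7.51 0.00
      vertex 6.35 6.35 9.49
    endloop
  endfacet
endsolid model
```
; perimeter-only toolpath
G21 ; units = mm
G90 ; absolute positioning
G28 ; home
; layer 1
G0 Z1.19
G0 X11.81 Y7.37
G1 X7.07 Y11.86
G1 X1.34 Y8.74
G1 X2.53 Y2.32
G1 X9.01 Y1.47
G1 X11.81 Y7.37
; layer 2
G0 Z2.37
G0 X11.03 Y7.22
G1 X6.96 Y11.08
G1 X2.05 Y8.40
G1 X3.07 Y2.89
G1 X8.63 Y2.17
G1 X11.03 Y7.22
; layer 3
G0 Z3.56
G0 X10.25 Y7.07
G1 X6.86 Y10.29
G1 X2.77 Y8.06
G1 X3.62 Y3.47
G1 X8.25 Y2.86
G1 X10.25 Y7.07
; layer 4
G0 Z4.75
G0 X9.47 Y6.93
G1 X6.76 Y9.50
G1 X3.48 Y7.71
G1 X4.17 Y4.04
G1 X7.87 Y3.56
G1 X9.47 Y6.93
; layer 5
G0 Z5.93
G0 X8.69 Y6.79
G1 X6.66 Y8.71
G1 X4.20 Y7.37
G1 X4.71 Y4.62
G1 X7.49 Y4.26
G1 X8.69 Y6.79
; layer 6
G0 Z7.12
G0 X7.91 Y6.64
G1 X6.55 Y7.92
G1 X4.92 Y7.03
G1 X5.26 Y5.20
G1 X7.11 Y4.95
G1 X7.91 Y6.64
; layer 7
G0 Z8.30
G0 X7.13 Y6.49
G1 X6.45 Y7.14
G1 X5.63 Y6.69
G1 X5.80 Y5.77
G1 X6.73 Y5.65
G1 X7.13 Y6.49
M2 ; end

The solid is a regular 5-sided pyramid, base circumscribed radius ≈ 6.35 mm, apex at z ≈ 9.49 mm. Slicing at Δz = 1.19 mm — 8 equal slices spanning the solid's height, so layer i sits at z = i·h/8 — gives 7 non-empty perimeters. Each is a 5-segment closed polygon; G0 lifts to the layer z and rapids to the start vertex, then G1 traces the edges. The cross-section shrinks linearly with z (the slice at the apex is degenerate and omitted).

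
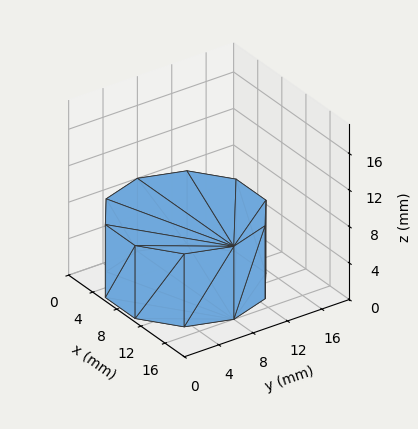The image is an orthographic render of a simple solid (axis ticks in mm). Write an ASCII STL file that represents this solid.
Reading the render: the shape is a regular 10-sided prism (a cylinder approximated with 10 flat sides), circumscribed radius ≈ 8 mm, height ≈ 8 mm (dimensions read to the nearest mm from the axis ticks). For the STL, each face is triangulated and given an outward normal.

solid part
  facet normal 0.0000 0.0000 -1.0000
    outer loop
      vertex 10.472 15.608 0.000
      vertex 14.472 12.702 0.000
      vertex 16.000 8.000 0.000
    endloop
  endfacet
  facet normal 0.0000 0.0000 -1.0000
    outer loop
      vertex 5.528 15.608 0.000
      vertex 10.472 15.608 0.000
      vertex 16.000 8.000 0.000
    endloop
  endfacet
  facet normal 0.0000 0.0000 -1.0000
    outer loop
      vertex 1.528 12.702 0.000
      vertex 5.528 15.608 0.000
      vertex 16.000 8.000 0.000
    endloop
  endfacet
  facet normal 0.0000 0.0000 -1.0000
    outer loop
      vertex 0.000 8.000 0.000
      vertex 1.528 12.702 0.000
      vertex 16.000 8.000 0.000
    endloop
  endfacet
  facet normal 0.0000 0.0000 -1.0000
    outer loop
      vertex 1.528 3.298 0.000
      vertex 0.000 8.000 0.000
      vertex 16.000 8.000 0.000
    endloop
  endfacet
  facet normal 0.0000 0.0000 -1.0000
    outer loop
      vertex 5.528 0.392 0.000
      vertex 1.528 3.298 0.000
      vertex 16.000 8.000 0.000
    endloop
  endfacet
  facet normal 0.0000 0.0000 -1.0000
    outer loop
      vertex 10.472 0.392 0.000
      vertex 5.528 0.392 0.000
      vertex 16.000 8.000 0.000
    endloop
  endfacet
  facet normal 0.0000 0.0000 -1.0000
    outer loop
      vertex 14.472 3.298 0.000
      vertex 10.472 0.392 0.000
      vertex 16.000 8.000 0.000
    endloop
  endfacet
  facet normal 0.0000 0.0000 1.0000
    outer loop
      vertex 16.000 8.000 8.000
      vertex 14.472 12.702 8.000
      vertex 10.472 15.608 8.000
    endloop
  endfacet
  facet normal 0.0000 0.0000 1.0000
    outer loop
      vertex 16.000 8.000 8.000
      vertex 10.472 15.608 8.000
      vertex 5.528 15.608 8.000
    endloop
  endfacet
  facet normal 0.0000 0.0000 1.0000
    outer loop
      vertex 16.000 8.000 8.000
      vertex 5.528 15.608 8.000
      vertex 1.528 12.702 8.000
    endloop
  endfacet
  facet normal 0.0000 0.0000 1.0000
    outer loop
      vertex 16.000 8.000 8.000
      vertex 1.528 12.702 8.000
      vertex 0.000 8.000 8.000
    endloop
  endfacet
  facet normal 0.0000 0.0000 1.0000
    outer loop
      vertex 16.000 8.000 8.000
      vertex 0.000 8.000 8.000
      vertex 1.528 3.298 8.000
    endloop
  endfacet
  facet normal 0.0000 0.0000 1.0000
    outer loop
      vertex 16.000 8.000 8.000
      vertex 1.528 3.298 8.000
      vertex 5.528 0.392 8.000
    endloop
  endfacet
  facet normal 0.0000 0.0000 1.0000
    outer loop
      vertex 16.000 8.000 8.000
      vertex 5.528 0.392 8.000
      vertex 10.472 0.392 8.000
    endloop
  endfacet
  facet normal 0.0000 0.0000 1.0000
    outer loop
      vertex 16.000 8.000 8.000
      vertex 10.472 0.392 8.000
      vertex 14.472 3.298 8.000
    endloop
  endfacet
  facet normal 0.9510 0.3091 0.0000
    outer loop
      vertex 16.000 8.000 0.000
      vertex 14.472 12.702 0.000
      vertex 14.472 12.702 8.000
    endloop
  endfacet
  facet normal 0.9510 0.3091 0.0000
    outer loop
      vertex 16.000 8.000 0.000
      vertex 14.472 12.702 8.000
      vertex 16.000 8.000 8.000
    endloop
  endfacet
  facet normal 0.5878 0.8090 0.0000
    outer loop
      vertex 14.472 12.702 0.000
      vertex 10.472 15.608 0.000
      vertex 10.472 15.608 8.000
    endloop
  endfacet
  facet normal 0.5878 0.8090 0.0000
    outer loop
      vertex 14.472 12.702 0.000
      vertex 10.472 15.608 8.000
      vertex 14.472 12.702 8.000
    endloop
  endfacet
  facet normal 0.0000 1.0000 0.0000
    outer loop
      vertex 10.472 15.608 0.000
      vertex 5.528 15.608 0.000
      vertex 5.528 15.608 8.000
    endloop
  endfacet
  facet normal 0.0000 1.0000 0.0000
    outer loop
      vertex 10.472 15.608 0.000
      vertex 5.528 15.608 8.000
      vertex 10.472 15.608 8.000
    endloop
  endfacet
  facet normal -0.5878 0.8090 0.0000
    outer loop
      vertex 5.528 15.608 0.000
      vertex 1.528 12.702 0.000
      vertex 1.528 12.702 8.000
    endloop
  endfacet
  facet normal -0.5878 0.8090 0.0000
    outer loop
      vertex 5.528 15.608 0.000
      vertex 1.528 12.702 8.000
      vertex 5.528 15.608 8.000
    endloop
  endfacet
  facet normal -0.9510 0.3091 0.0000
    outer loop
      vertex 1.528 12.702 0.000
      vertex 0.000 8.000 0.000
      vertex 0.000 8.000 8.000
    endloop
  endfacet
  facet normal -0.9510 0.3091 0.0000
    outer loop
      vertex 1.528 12.702 0.000
      vertex 0.000 8.000 8.000
      vertex 1.528 12.702 8.000
    endloop
  endfacet
  facet normal -0.9510 -0.3091 0.0000
    outer loop
      vertex 0.000 8.000 0.000
      vertex 1.528 3.298 0.000
      vertex 1.528 3.298 8.000
    endloop
  endfacet
  facet normal -0.9510 -0.3091 0.0000
    outer loop
      vertex 0.000 8.000 0.000
      vertex 1.528 3.298 8.000
      vertex 0.000 8.000 8.000
    endloop
  endfacet
  facet normal -0.5878 -0.8090 0.0000
    outer loop
      vertex 1.528 3.298 0.000
      vertex 5.528 0.392 0.000
      vertex 5.528 0.392 8.000
    endloop
  endfacet
  facet normal -0.5878 -0.8090 0.0000
    outer loop
      vertex 1.528 3.298 0.000
      vertex 5.528 0.392 8.000
      vertex 1.528 3.298 8.000
    endloop
  endfacet
  facet normal 0.0000 -1.0000 0.0000
    outer loop
      vertex 5.528 0.392 0.000
      vertex 10.472 0.392 0.000
      vertex 10.472 0.392 8.000
    endloop
  endfacet
  facet normal 0.0000 -1.0000 0.0000
    outer loop
      vertex 5.528 0.392 0.000
      vertex 10.472 0.392 8.000
      vertex 5.528 0.392 8.000
    endloop
  endfacet
  facet normal 0.5878 -0.8090 0.0000
    outer loop
      vertex 10.472 0.392 0.000
      vertex 14.472 3.298 0.000
      vertex 14.472 3.298 8.000
    endloop
  endfacet
  facet normal 0.5878 -0.8090 0.0000
    outer loop
      vertex 10.472 0.392 0.000
      vertex 14.472 3.298 8.000
      vertex 10.472 0.392 8.000
    endloop
  endfacet
  facet normal 0.9510 -0.3091 0.0000
    outer loop
      vertex 14.472 3.298 0.000
      vertex 16.000 8.000 0.000
      vertex 16.000 8.000 8.000
    endloop
  endfacet
  facet normal 0.9510 -0.3091 0.0000
    outer loop
      vertex 14.472 3.298 0.000
      vertex 16.000 8.000 8.000
      vertex 14.472 3.298 8.000
    endloop
  endfacet
endsolid part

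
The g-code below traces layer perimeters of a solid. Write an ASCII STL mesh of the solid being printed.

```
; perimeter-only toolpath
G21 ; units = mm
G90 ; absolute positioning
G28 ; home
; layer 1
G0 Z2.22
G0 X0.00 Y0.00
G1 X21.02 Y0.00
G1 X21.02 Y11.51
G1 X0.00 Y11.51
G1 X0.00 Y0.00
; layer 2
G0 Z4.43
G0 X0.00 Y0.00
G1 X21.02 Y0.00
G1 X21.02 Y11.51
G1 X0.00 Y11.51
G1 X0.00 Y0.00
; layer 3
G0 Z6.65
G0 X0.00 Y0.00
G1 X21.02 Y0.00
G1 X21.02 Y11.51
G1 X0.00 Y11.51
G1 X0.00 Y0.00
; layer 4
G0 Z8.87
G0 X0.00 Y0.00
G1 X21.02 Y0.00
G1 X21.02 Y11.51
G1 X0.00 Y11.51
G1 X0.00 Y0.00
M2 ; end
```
solid part
  facet normal 0.0000 0.0000 -1.0000
    outer loop
      vertex 21.02 11.51 0.00
      vertex 21.02 0.00 0.00
      vertex 0.00 0.00 0.00
    endloop
  endfacet
  facet normal 0.0000 0.0000 -1.0000
    outer loop
      vertex 0.00 11.51 0.00
      vertex 21.02 11.51 0.00
      vertex 0.00 0.00 0.00
    endloop
  endfacet
  facet normal 0.0000 0.0000 1.0000
    outer loop
      vertex 0.00 0.00 8.87
      vertex 21.02 0.00 8.87
      vertex 21.02 11.51 8.87
    endloop
  endfacet
  facet normal 0.0000 0.0000 1.0000
    outer loop
      vertex 0.00 0.00 8.87
      vertex 21.02 11.51 8.87
      vertex 0.00 11.51 8.87
    endloop
  endfacet
  facet normal 0.0000 -1.0000 0.0000
    outer loop
      vertex 0.00 0.00 0.00
      vertex 21.02 0.00 0.00
      vertex 21.02 0.00 8.87
    endloop
  endfacet
  facet normal 0.0000 -1.0000 0.0000
    outer loop
      vertex 0.00 0.00 0.00
      vertex 21.02 0.00 8.87
      vertex 0.00 0.00 8.87
    endloop
  endfacet
  facet normal 0.0000 1.0000 0.0000
    outer loop
      vertex 21.02 11.51 8.87
      vertex 21.02 11.51 0.00
      vertex 0.00 11.51 0.00
    endloop
  endfacet
  facet normal 0.0000 1.0000 0.0000
    outer loop
      vertex 0.00 11.51 8.87
      vertex 21.02 11.51 8.87
      vertex 0.00 11.51 0.00
    endloop
  endfacet
  facet normal -1.0000 0.0000 0.0000
    outer loop
      vertex 0.00 11.51 8.87
      vertex 0.00 11.51 0.00
      vertex 0.00 0.00 0.00
    endloop
  endfacet
  facet normal -1.0000 0.0000 0.0000
    outer loop
      vertex 0.00 0.00 8.87
      vertex 0.00 11.51 8.87
      vertex 0.00 0.00 0.00
    endloop
  endfacet
  facet normal 1.0000 0.0000 0.0000
    outer loop
      vertex 21.02 0.00 0.00
      vertex 21.02 11.51 0.00
      vertex 21.02 11.51 8.87
    endloop
  endfacet
  facet normal 1.0000 0.0000 0.0000
    outer loop
      vertex 21.02 0.00 0.00
      vertex 21.02 11.51 8.87
      vertex 21.02 0.00 8.87
    endloop
  endfacet
endsolid part

The G0 Z moves step by Δz≈2.22 mm. Every layer's G1 loop is the same polygon, so the solid is a straight extrusion of it from z=0 to z≈8.87. Closing with flat bottom and top caps and triangulating gives 12 facets — a rectangular box, roughly 21 × 11.5 mm footprint and 8.87 mm tall.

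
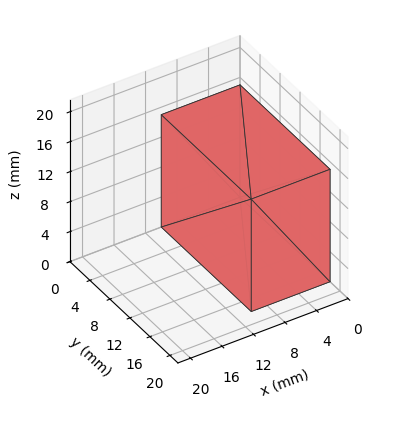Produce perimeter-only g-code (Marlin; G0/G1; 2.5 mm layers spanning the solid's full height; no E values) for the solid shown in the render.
Reading the render: the shape is a rectangular box, roughly 10 × 18 mm footprint and 15 mm tall (dimensions read to the nearest mm from the axis ticks). For the g-code, the solid's height is divided into equal slices at the stated Δz and each level perimeter traced with G1 moves after a G0 lift.

; perimeter-only toolpath
G21 ; units = mm
G90 ; absolute positioning
G28 ; home
; layer 1
G0 Z2.5
G0 X0.0 Y0.0
G1 X10.0 Y0.0
G1 X10.0 Y18.0
G1 X0.0 Y18.0
G1 X0.0 Y0.0
; layer 2
G0 Z5.0
G0 X0.0 Y0.0
G1 X10.0 Y0.0
G1 X10.0 Y18.0
G1 X0.0 Y18.0
G1 X0.0 Y0.0
; layer 3
G0 Z7.5
G0 X0.0 Y0.0
G1 X10.0 Y0.0
G1 X10.0 Y18.0
G1 X0.0 Y18.0
G1 X0.0 Y0.0
; layer 4
G0 Z10.0
G0 X0.0 Y0.0
G1 X10.0 Y0.0
G1 X10.0 Y18.0
G1 X0.0 Y18.0
G1 X0.0 Y0.0
; layer 5
G0 Z12.5
G0 X0.0 Y0.0
G1 X10.0 Y0.0
G1 X10.0 Y18.0
G1 X0.0 Y18.0
G1 X0.0 Y0.0
; layer 6
G0 Z15.0
G0 X0.0 Y0.0
G1 X10.0 Y0.0
G1 X10.0 Y18.0
G1 X0.0 Y18.0
G1 X0.0 Y0.0
M2 ; end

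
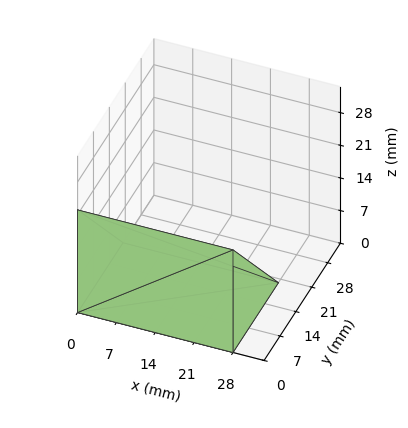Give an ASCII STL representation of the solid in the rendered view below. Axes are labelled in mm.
Reading the render: the shape is a wedge (ramp): 28 × 20 mm base, rising to 22 mm along the y=0 edge and sloping linearly to z=0 at y=20 (dimensions read to the nearest mm from the axis ticks). For the STL, each face is triangulated and given an outward normal.

solid part
  facet normal 0.0000 0.0000 -1.0000
    outer loop
      vertex 28.000 20.000 0.000
      vertex 28.000 0.000 0.000
      vertex 0.000 0.000 0.000
    endloop
  endfacet
  facet normal 0.0000 0.0000 -1.0000
    outer loop
      vertex 0.000 20.000 0.000
      vertex 28.000 20.000 0.000
      vertex 0.000 0.000 0.000
    endloop
  endfacet
  facet normal 0.0000 -1.0000 0.0000
    outer loop
      vertex 0.000 0.000 0.000
      vertex 28.000 0.000 0.000
      vertex 28.000 0.000 22.000
    endloop
  endfacet
  facet normal 0.0000 -1.0000 0.0000
    outer loop
      vertex 0.000 0.000 0.000
      vertex 28.000 0.000 22.000
      vertex 0.000 0.000 22.000
    endloop
  endfacet
  facet normal 0.0000 0.7399 0.6727
    outer loop
      vertex 0.000 0.000 22.000
      vertex 28.000 0.000 22.000
      vertex 28.000 20.000 0.000
    endloop
  endfacet
  facet normal 0.0000 0.7399 0.6727
    outer loop
      vertex 0.000 0.000 22.000
      vertex 28.000 20.000 0.000
      vertex 0.000 20.000 0.000
    endloop
  endfacet
  facet normal -1.0000 0.0000 0.0000
    outer loop
      vertex 0.000 0.000 22.000
      vertex 0.000 20.000 0.000
      vertex 0.000 0.000 0.000
    endloop
  endfacet
  facet normal 1.0000 0.0000 0.0000
    outer loop
      vertex 28.000 0.000 0.000
      vertex 28.000 20.000 0.000
      vertex 28.000 0.000 22.000
    endloop
  endfacet
endsolid part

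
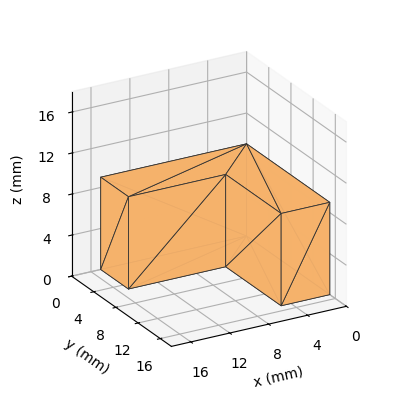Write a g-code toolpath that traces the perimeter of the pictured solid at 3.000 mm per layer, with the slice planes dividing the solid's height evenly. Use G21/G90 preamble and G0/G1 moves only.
Reading the render: the shape is an L-shaped prism: outer 15 × 15 mm, arm thicknesses ≈ 5 mm (horizontal) and 5 mm (vertical), extruded 9 mm in z (dimensions read to the nearest mm from the axis ticks). For the g-code, the solid's height is divided into equal slices at the stated Δz and each level perimeter traced with G1 moves after a G0 lift.

; perimeter-only toolpath
G21 ; units = mm
G90 ; absolute positioning
G28 ; home
; layer 1
G0 Z3.000
G0 X0.000 Y0.000
G1 X15.000 Y0.000
G1 X15.000 Y5.000
G1 X5.000 Y5.000
G1 X5.000 Y15.000
G1 X0.000 Y15.000
G1 X0.000 Y0.000
; layer 2
G0 Z6.000
G0 X0.000 Y0.000
G1 X15.000 Y0.000
G1 X15.000 Y5.000
G1 X5.000 Y5.000
G1 X5.000 Y15.000
G1 X0.000 Y15.000
G1 X0.000 Y0.000
; layer 3
G0 Z9.000
G0 X0.000 Y0.000
G1 X15.000 Y0.000
G1 X15.000 Y5.000
G1 X5.000 Y5.000
G1 X5.000 Y15.000
G1 X0.000 Y15.000
G1 X0.000 Y0.000
M2 ; end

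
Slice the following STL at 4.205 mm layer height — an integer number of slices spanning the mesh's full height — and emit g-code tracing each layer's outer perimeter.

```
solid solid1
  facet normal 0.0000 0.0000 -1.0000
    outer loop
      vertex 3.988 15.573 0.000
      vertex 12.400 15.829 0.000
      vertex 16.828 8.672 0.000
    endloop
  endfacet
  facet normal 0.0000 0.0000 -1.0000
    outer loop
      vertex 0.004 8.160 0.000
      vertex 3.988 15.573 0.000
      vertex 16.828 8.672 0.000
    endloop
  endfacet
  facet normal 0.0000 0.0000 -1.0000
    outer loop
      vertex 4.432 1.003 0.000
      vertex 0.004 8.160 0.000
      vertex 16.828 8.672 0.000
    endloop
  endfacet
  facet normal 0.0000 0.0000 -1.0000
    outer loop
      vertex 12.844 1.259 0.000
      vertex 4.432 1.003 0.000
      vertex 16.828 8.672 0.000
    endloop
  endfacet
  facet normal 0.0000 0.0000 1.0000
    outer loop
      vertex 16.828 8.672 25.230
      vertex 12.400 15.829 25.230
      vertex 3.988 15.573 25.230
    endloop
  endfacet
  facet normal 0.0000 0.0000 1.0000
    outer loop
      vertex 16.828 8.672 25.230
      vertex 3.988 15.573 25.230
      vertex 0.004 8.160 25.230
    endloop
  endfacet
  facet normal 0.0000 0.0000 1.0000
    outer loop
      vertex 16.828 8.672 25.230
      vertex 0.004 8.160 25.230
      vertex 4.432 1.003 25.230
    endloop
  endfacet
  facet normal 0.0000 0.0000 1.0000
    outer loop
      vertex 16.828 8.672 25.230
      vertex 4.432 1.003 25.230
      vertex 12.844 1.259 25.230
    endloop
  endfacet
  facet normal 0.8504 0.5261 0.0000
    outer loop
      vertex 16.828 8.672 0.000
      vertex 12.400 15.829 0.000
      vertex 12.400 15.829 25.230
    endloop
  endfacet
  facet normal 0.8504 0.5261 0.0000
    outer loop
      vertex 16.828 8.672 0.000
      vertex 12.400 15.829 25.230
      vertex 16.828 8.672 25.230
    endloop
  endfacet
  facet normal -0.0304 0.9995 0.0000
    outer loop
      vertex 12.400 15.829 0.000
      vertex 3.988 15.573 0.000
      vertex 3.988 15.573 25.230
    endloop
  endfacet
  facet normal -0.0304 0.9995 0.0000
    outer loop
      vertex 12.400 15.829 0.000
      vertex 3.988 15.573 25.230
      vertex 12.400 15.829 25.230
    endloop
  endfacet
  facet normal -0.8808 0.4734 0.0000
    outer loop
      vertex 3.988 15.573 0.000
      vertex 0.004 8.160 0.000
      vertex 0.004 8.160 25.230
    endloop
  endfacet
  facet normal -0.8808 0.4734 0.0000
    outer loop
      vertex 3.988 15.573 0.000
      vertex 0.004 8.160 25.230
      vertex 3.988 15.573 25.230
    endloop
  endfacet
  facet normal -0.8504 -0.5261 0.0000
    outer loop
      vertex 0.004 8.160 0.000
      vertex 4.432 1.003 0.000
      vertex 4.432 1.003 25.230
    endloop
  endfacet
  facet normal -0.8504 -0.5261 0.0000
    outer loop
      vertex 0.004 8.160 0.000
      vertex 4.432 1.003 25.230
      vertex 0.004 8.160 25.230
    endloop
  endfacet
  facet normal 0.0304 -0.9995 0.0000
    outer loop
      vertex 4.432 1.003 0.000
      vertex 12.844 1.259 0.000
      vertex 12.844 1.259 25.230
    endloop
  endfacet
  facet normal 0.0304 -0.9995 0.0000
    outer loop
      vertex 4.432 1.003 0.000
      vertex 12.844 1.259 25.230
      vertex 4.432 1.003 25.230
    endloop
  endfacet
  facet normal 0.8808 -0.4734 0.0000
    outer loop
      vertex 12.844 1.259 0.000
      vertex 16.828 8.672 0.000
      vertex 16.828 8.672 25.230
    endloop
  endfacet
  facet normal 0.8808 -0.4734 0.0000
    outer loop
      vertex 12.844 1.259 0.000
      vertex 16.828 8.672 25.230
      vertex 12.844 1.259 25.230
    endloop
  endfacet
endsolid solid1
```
; perimeter-only toolpath
G21 ; units = mm
G90 ; absolute positioning
G28 ; home
; layer 1
G0 Z4.205
G0 X16.828 Y8.672
G1 X12.400 Y15.829
G1 X3.988 Y15.573
G1 X0.004 Y8.160
G1 X4.432 Y1.003
G1 X12.844 Y1.259
G1 X16.828 Y8.672
; layer 2
G0 Z8.410
G0 X16.828 Y8.672
G1 X12.400 Y15.829
G1 X3.988 Y15.573
G1 X0.004 Y8.160
G1 X4.432 Y1.003
G1 X12.844 Y1.259
G1 X16.828 Y8.672
; layer 3
G0 Z12.615
G0 X16.828 Y8.672
G1 X12.400 Y15.829
G1 X3.988 Y15.573
G1 X0.004 Y8.160
G1 X4.432 Y1.003
G1 X12.844 Y1.259
G1 X16.828 Y8.672
; layer 4
G0 Z16.820
G0 X16.828 Y8.672
G1 X12.400 Y15.829
G1 X3.988 Y15.573
G1 X0.004 Y8.160
G1 X4.432 Y1.003
G1 X12.844 Y1.259
G1 X16.828 Y8.672
; layer 5
G0 Z21.025
G0 X16.828 Y8.672
G1 X12.400 Y15.829
G1 X3.988 Y15.573
G1 X0.004 Y8.160
G1 X4.432 Y1.003
G1 X12.844 Y1.259
G1 X16.828 Y8.672
; layer 6
G0 Z25.230
G0 X16.828 Y8.672
G1 X12.400 Y15.829
G1 X3.988 Y15.573
G1 X0.004 Y8.160
G1 X4.432 Y1.003
G1 X12.844 Y1.259
G1 X16.828 Y8.672
M2 ; end

The solid is a regular 6-sided prism (a cylinder approximated with 6 flat sides), circumscribed radius ≈ 8.42 mm, height ≈ 25.2 mm. Slicing at Δz = 4.205 mm — 6 equal slices spanning the solid's height, so layer i sits at z = i·h/6 — gives 6 non-empty perimeters. Each is a 6-segment closed polygon; G0 lifts to the layer z and rapids to the start vertex, then G1 traces the edges.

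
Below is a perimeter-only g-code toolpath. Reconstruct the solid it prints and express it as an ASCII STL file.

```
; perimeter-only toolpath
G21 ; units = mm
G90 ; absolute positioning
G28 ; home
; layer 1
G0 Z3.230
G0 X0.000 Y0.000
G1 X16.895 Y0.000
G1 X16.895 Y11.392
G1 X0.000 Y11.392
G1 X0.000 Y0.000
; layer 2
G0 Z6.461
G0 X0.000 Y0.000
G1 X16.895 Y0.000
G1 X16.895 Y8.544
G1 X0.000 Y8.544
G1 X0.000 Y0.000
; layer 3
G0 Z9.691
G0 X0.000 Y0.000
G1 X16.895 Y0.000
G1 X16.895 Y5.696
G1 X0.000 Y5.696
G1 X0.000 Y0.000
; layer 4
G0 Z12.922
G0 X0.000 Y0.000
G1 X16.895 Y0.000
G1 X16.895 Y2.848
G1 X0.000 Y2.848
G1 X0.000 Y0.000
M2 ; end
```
solid part
  facet normal 0.0000 0.0000 -1.0000
    outer loop
      vertex 16.895 14.240 0.000
      vertex 16.895 0.000 0.000
      vertex 0.000 0.000 0.000
    endloop
  endfacet
  facet normal 0.0000 0.0000 -1.0000
    outer loop
      vertex 0.000 14.240 0.000
      vertex 16.895 14.240 0.000
      vertex 0.000 0.000 0.000
    endloop
  endfacet
  facet normal 0.0000 -1.0000 0.0000
    outer loop
      vertex 0.000 0.000 0.000
      vertex 16.895 0.000 0.000
      vertex 16.895 0.000 16.152
    endloop
  endfacet
  facet normal 0.0000 -1.0000 0.0000
    outer loop
      vertex 0.000 0.000 0.000
      vertex 16.895 0.000 16.152
      vertex 0.000 0.000 16.152
    endloop
  endfacet
  facet normal 0.0000 0.7501 0.6613
    outer loop
      vertex 0.000 0.000 16.152
      vertex 16.895 0.000 16.152
      vertex 16.895 14.240 0.000
    endloop
  endfacet
  facet normal 0.0000 0.7501 0.6613
    outer loop
      vertex 0.000 0.000 16.152
      vertex 16.895 14.240 0.000
      vertex 0.000 14.240 0.000
    endloop
  endfacet
  facet normal -1.0000 0.0000 0.0000
    outer loop
      vertex 0.000 0.000 16.152
      vertex 0.000 14.240 0.000
      vertex 0.000 0.000 0.000
    endloop
  endfacet
  facet normal 1.0000 0.0000 0.0000
    outer loop
      vertex 16.895 0.000 0.000
      vertex 16.895 14.240 0.000
      vertex 16.895 0.000 16.152
    endloop
  endfacet
endsolid part

The G0 Z moves step by Δz≈3.230 mm. The G1 loops shrink linearly with z, so the solid tapers from its base footprint up to z≈16.2. Closing with a flat bottom cap and the tapered top and triangulating gives 8 facets — a wedge (ramp): 16.9 × 14.2 mm base, rising to 16.2 mm along the y=0 edge and sloping linearly to z=0 at y=14.2.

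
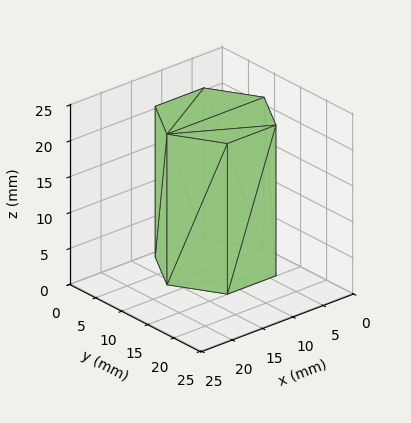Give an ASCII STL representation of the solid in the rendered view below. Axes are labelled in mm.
Reading the render: the shape is a regular 6-sided prism (a cylinder approximated with 6 flat sides), circumscribed radius ≈ 8 mm, height ≈ 21 mm (dimensions read to the nearest mm from the axis ticks). For the STL, each face is triangulated and given an outward normal.

solid part
  facet normal 0.0000 0.0000 -1.0000
    outer loop
      vertex 4.000 14.928 0.000
      vertex 12.000 14.928 0.000
      vertex 16.000 8.000 0.000
    endloop
  endfacet
  facet normal 0.0000 0.0000 -1.0000
    outer loop
      vertex 0.000 8.000 0.000
      vertex 4.000 14.928 0.000
      vertex 16.000 8.000 0.000
    endloop
  endfacet
  facet normal 0.0000 0.0000 -1.0000
    outer loop
      vertex 4.000 1.072 0.000
      vertex 0.000 8.000 0.000
      vertex 16.000 8.000 0.000
    endloop
  endfacet
  facet normal 0.0000 0.0000 -1.0000
    outer loop
      vertex 12.000 1.072 0.000
      vertex 4.000 1.072 0.000
      vertex 16.000 8.000 0.000
    endloop
  endfacet
  facet normal 0.0000 0.0000 1.0000
    outer loop
      vertex 16.000 8.000 21.000
      vertex 12.000 14.928 21.000
      vertex 4.000 14.928 21.000
    endloop
  endfacet
  facet normal 0.0000 0.0000 1.0000
    outer loop
      vertex 16.000 8.000 21.000
      vertex 4.000 14.928 21.000
      vertex 0.000 8.000 21.000
    endloop
  endfacet
  facet normal 0.0000 0.0000 1.0000
    outer loop
      vertex 16.000 8.000 21.000
      vertex 0.000 8.000 21.000
      vertex 4.000 1.072 21.000
    endloop
  endfacet
  facet normal 0.0000 0.0000 1.0000
    outer loop
      vertex 16.000 8.000 21.000
      vertex 4.000 1.072 21.000
      vertex 12.000 1.072 21.000
    endloop
  endfacet
  facet normal 0.8660 0.5000 0.0000
    outer loop
      vertex 16.000 8.000 0.000
      vertex 12.000 14.928 0.000
      vertex 12.000 14.928 21.000
    endloop
  endfacet
  facet normal 0.8660 0.5000 0.0000
    outer loop
      vertex 16.000 8.000 0.000
      vertex 12.000 14.928 21.000
      vertex 16.000 8.000 21.000
    endloop
  endfacet
  facet normal 0.0000 1.0000 0.0000
    outer loop
      vertex 12.000 14.928 0.000
      vertex 4.000 14.928 0.000
      vertex 4.000 14.928 21.000
    endloop
  endfacet
  facet normal 0.0000 1.0000 0.0000
    outer loop
      vertex 12.000 14.928 0.000
      vertex 4.000 14.928 21.000
      vertex 12.000 14.928 21.000
    endloop
  endfacet
  facet normal -0.8660 0.5000 0.0000
    outer loop
      vertex 4.000 14.928 0.000
      vertex 0.000 8.000 0.000
      vertex 0.000 8.000 21.000
    endloop
  endfacet
  facet normal -0.8660 0.5000 0.0000
    outer loop
      vertex 4.000 14.928 0.000
      vertex 0.000 8.000 21.000
      vertex 4.000 14.928 21.000
    endloop
  endfacet
  facet normal -0.8660 -0.5000 0.0000
    outer loop
      vertex 0.000 8.000 0.000
      vertex 4.000 1.072 0.000
      vertex 4.000 1.072 21.000
    endloop
  endfacet
  facet normal -0.8660 -0.5000 0.0000
    outer loop
      vertex 0.000 8.000 0.000
      vertex 4.000 1.072 21.000
      vertex 0.000 8.000 21.000
    endloop
  endfacet
  facet normal 0.0000 -1.0000 0.0000
    outer loop
      vertex 4.000 1.072 0.000
      vertex 12.000 1.072 0.000
      vertex 12.000 1.072 21.000
    endloop
  endfacet
  facet normal 0.0000 -1.0000 0.0000
    outer loop
      vertex 4.000 1.072 0.000
      vertex 12.000 1.072 21.000
      vertex 4.000 1.072 21.000
    endloop
  endfacet
  facet normal 0.8660 -0.5000 0.0000
    outer loop
      vertex 12.000 1.072 0.000
      vertex 16.000 8.000 0.000
      vertex 16.000 8.000 21.000
    endloop
  endfacet
  facet normal 0.8660 -0.5000 0.0000
    outer loop
      vertex 12.000 1.072 0.000
      vertex 16.000 8.000 21.000
      vertex 12.000 1.072 21.000
    endloop
  endfacet
endsolid part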